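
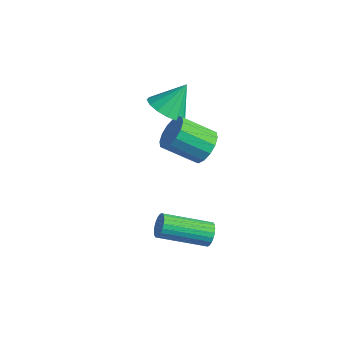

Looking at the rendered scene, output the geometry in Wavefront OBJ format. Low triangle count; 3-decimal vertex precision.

v -3.184 2.456 2.463
v -2.537 2.935 1.959
v -2.956 3.424 3.677
v -2.964 3.157 1.862
v -3.45 3.192 1.925
v -3.865 3.03 2.133
v -4.098 2.713 2.429
v -4.085 2.328 2.734
v -3.832 1.977 2.967
v -3.404 1.754 3.064
v -2.918 1.719 3
v -2.503 1.882 2.793
v -2.27 2.198 2.497
v -2.283 2.584 2.191
v -1.223 2.865 1.001
v -0.84 3.169 1.721
v -1.854 2.179 2.678
v -2.237 1.875 1.959
v -1.185 3.449 1.645
v -2.199 2.459 2.603
v -1.54 3.572 1.397
v -2.553 2.582 2.355
v -1.81 3.506 1.043
v -2.824 2.516 2
v -1.923 3.268 0.677
v -2.936 2.278 1.635
v -1.848 2.922 0.399
v -2.862 1.932 1.356
v -1.606 2.561 0.282
v -2.62 1.571 1.239
v -1.261 2.281 0.357
v -2.275 1.291 1.315
v -0.907 2.158 0.605
v -1.92 1.168 1.563
v -0.636 2.224 0.96
v -1.65 1.234 1.917
v -0.524 2.462 1.325
v -1.537 1.472 2.283
v -0.598 2.808 1.604
v -1.612 1.818 2.561
v 2.212 -0.183 -0.198
v 2.571 -0.264 0.237
v 1.308 -1.818 0.993
v 0.948 -1.737 0.558
v 2.434 -0.111 0.322
v 1.171 -1.665 1.078
v 2.263 0.031 0.328
v 1 -1.523 1.084
v 2.084 0.14 0.254
v 0.821 -1.413 1.009
v 1.924 0.2 0.111
v 0.661 -1.353 0.866
v 1.809 0.202 -0.079
v 0.546 -1.351 0.676
v 1.754 0.145 -0.287
v 0.491 -1.408 0.468
v 1.77 0.038 -0.481
v 0.506 -1.515 0.274
v 1.852 -0.102 -0.633
v 0.589 -1.656 0.123
v 1.989 -0.255 -0.718
v 0.726 -1.809 0.038
v 2.16 -0.397 -0.724
v 0.897 -1.951 0.032
v 2.339 -0.507 -0.649
v 1.076 -2.06 0.106
v 2.499 -0.567 -0.506
v 1.236 -2.12 0.249
v 2.614 -0.569 -0.316
v 1.351 -2.122 0.439
v 2.669 -0.512 -0.108
v 1.406 -2.065 0.647
v 2.654 -0.405 0.086
v 1.39 -1.958 0.841
f 2 1 4
f 2 4 3
f 4 1 5
f 4 5 3
f 5 1 6
f 5 6 3
f 6 1 7
f 6 7 3
f 7 1 8
f 7 8 3
f 8 1 9
f 8 9 3
f 9 1 10
f 9 10 3
f 10 1 11
f 10 11 3
f 11 1 12
f 11 12 3
f 12 1 13
f 12 13 3
f 13 1 14
f 13 14 3
f 14 1 2
f 14 2 3
f 16 15 19
f 16 19 17
f 17 19 20
f 17 20 18
f 19 15 21
f 19 21 20
f 20 21 22
f 20 22 18
f 21 15 23
f 21 23 22
f 22 23 24
f 22 24 18
f 23 15 25
f 23 25 24
f 24 25 26
f 24 26 18
f 25 15 27
f 25 27 26
f 26 27 28
f 26 28 18
f 27 15 29
f 27 29 28
f 28 29 30
f 28 30 18
f 29 15 31
f 29 31 30
f 30 31 32
f 30 32 18
f 31 15 33
f 31 33 32
f 32 33 34
f 32 34 18
f 33 15 35
f 33 35 34
f 34 35 36
f 34 36 18
f 35 15 37
f 35 37 36
f 36 37 38
f 36 38 18
f 37 15 39
f 37 39 38
f 38 39 40
f 38 40 18
f 39 15 16
f 39 16 40
f 40 16 17
f 40 17 18
f 42 41 45
f 42 45 43
f 43 45 46
f 43 46 44
f 45 41 47
f 45 47 46
f 46 47 48
f 46 48 44
f 47 41 49
f 47 49 48
f 48 49 50
f 48 50 44
f 49 41 51
f 49 51 50
f 50 51 52
f 50 52 44
f 51 41 53
f 51 53 52
f 52 53 54
f 52 54 44
f 53 41 55
f 53 55 54
f 54 55 56
f 54 56 44
f 55 41 57
f 55 57 56
f 56 57 58
f 56 58 44
f 57 41 59
f 57 59 58
f 58 59 60
f 58 60 44
f 59 41 61
f 59 61 60
f 60 61 62
f 60 62 44
f 61 41 63
f 61 63 62
f 62 63 64
f 62 64 44
f 63 41 65
f 63 65 64
f 64 65 66
f 64 66 44
f 65 41 67
f 65 67 66
f 66 67 68
f 66 68 44
f 67 41 69
f 67 69 68
f 68 69 70
f 68 70 44
f 69 41 71
f 69 71 70
f 70 71 72
f 70 72 44
f 71 41 73
f 71 73 72
f 72 73 74
f 72 74 44
f 73 41 42
f 73 42 74
f 74 42 43
f 74 43 44



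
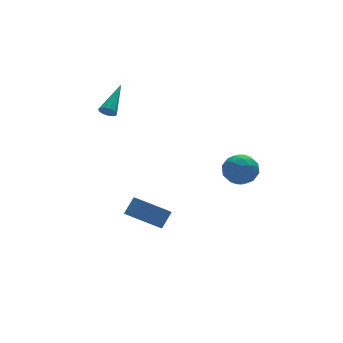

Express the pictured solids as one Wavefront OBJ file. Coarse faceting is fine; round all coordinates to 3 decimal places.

v -1.932 2.479 2.378
v -1.548 2.276 2.131
v -0.628 3.701 3.402
v -1.633 2.496 1.977
v -1.814 2.711 1.951
v -2.032 2.852 2.06
v -2.218 2.874 2.27
v -2.314 2.772 2.515
v -2.288 2.576 2.716
v -2.149 2.349 2.809
v -1.942 2.164 2.766
v -1.731 2.078 2.6
v -1.584 2.12 2.363
v -1.494 -0.685 -4.017
v -1.046 0.025 -4.665
v -0.359 0.335 -3.85
v -0.806 -0.375 -3.203
v -1.395 0.271 -4.464
v -0.707 0.581 -3.649
v -1.763 0.328 -4.175
v -1.076 0.638 -3.36
v -2.078 0.184 -3.855
v -1.391 0.494 -3.04
v -2.277 -0.132 -3.567
v -1.59 0.178 -2.752
v -2.321 -0.557 -3.368
v -1.634 -0.247 -2.553
v -2.202 -1.008 -3.298
v -1.514 -0.698 -2.483
v -1.941 -1.395 -3.37
v -1.254 -1.085 -2.555
v -1.593 -1.641 -3.571
v -0.905 -1.331 -2.756
v -1.224 -1.698 -3.86
v -0.537 -1.388 -3.045
v -0.909 -1.554 -4.18
v -0.222 -1.244 -3.365
v -0.71 -1.238 -4.468
v -0.023 -0.928 -3.653
v -0.666 -0.813 -4.667
v 0.021 -0.503 -3.852
v -0.786 -0.362 -4.737
v -0.098 -0.052 -3.922
v 2.441 -2.889 0.74
v 3.205 -3.484 0.611
v 1.455 -4.096 0.469
v 2.219 -4.691 0.34
v 2.022 -4.334 1.228
v 2.631 -3.588 1.396
v 2.029 -3.992 -0.316
v 2.638 -3.246 -0.148
v 2.951 -4.166 -0.041
v 2.947 -4.378 0.913
v 1.713 -3.202 0.167
v 1.709 -3.414 1.121
v 2.91 -3.081 0.7
v 1.75 -4.499 0.38
v 1.634 -4.289 0.903
v 2.084 -4.64 0.827
v 2.572 -3.141 1.161
v 3.022 -3.492 1.085
v 2.326 -3.991 1.448
v 1.638 -4.088 -0.005
v 2.088 -4.439 -0.081
v 2.576 -2.94 0.253
v 3.026 -3.291 0.177
v 2.334 -3.589 -0.368
v 3.209 -3.832 0.24
v 2.63 -4.541 0.081
v 2.518 -4.13 -0.305
v 2.876 -3.691 -0.206
v 3.207 -3.956 0.801
v 2.627 -4.665 0.642
v 2.511 -4.455 1.164
v 2.87 -4.017 1.263
v 3.057 -4.357 0.418
v 2.033 -2.915 0.438
v 1.453 -3.624 0.279
v 1.79 -3.563 -0.183
v 2.149 -3.125 -0.084
v 2.03 -3.039 0.999
v 1.451 -3.748 0.84
v 1.784 -3.889 1.286
v 2.142 -3.45 1.385
v 1.603 -3.223 0.662
f 2 1 4
f 2 4 3
f 4 1 5
f 4 5 3
f 5 1 6
f 5 6 3
f 6 1 7
f 6 7 3
f 7 1 8
f 7 8 3
f 8 1 9
f 8 9 3
f 9 1 10
f 9 10 3
f 10 1 11
f 10 11 3
f 11 1 12
f 11 12 3
f 12 1 13
f 12 13 3
f 13 1 2
f 13 2 3
f 15 14 18
f 15 18 16
f 16 18 19
f 16 19 17
f 18 14 20
f 18 20 19
f 19 20 21
f 19 21 17
f 20 14 22
f 20 22 21
f 21 22 23
f 21 23 17
f 22 14 24
f 22 24 23
f 23 24 25
f 23 25 17
f 24 14 26
f 24 26 25
f 25 26 27
f 25 27 17
f 26 14 28
f 26 28 27
f 27 28 29
f 27 29 17
f 28 14 30
f 28 30 29
f 29 30 31
f 29 31 17
f 30 14 32
f 30 32 31
f 31 32 33
f 31 33 17
f 32 14 34
f 32 34 33
f 33 34 35
f 33 35 17
f 34 14 36
f 34 36 35
f 35 36 37
f 35 37 17
f 36 14 38
f 36 38 37
f 37 38 39
f 37 39 17
f 38 14 40
f 38 40 39
f 39 40 41
f 39 41 17
f 40 14 42
f 40 42 41
f 41 42 43
f 41 43 17
f 42 14 15
f 42 15 43
f 43 15 16
f 43 16 17
f 44 81 60
f 81 55 84
f 60 84 49
f 81 84 60
f 44 60 56
f 60 49 61
f 56 61 45
f 60 61 56
f 44 56 65
f 56 45 66
f 65 66 51
f 56 66 65
f 44 65 77
f 65 51 80
f 77 80 54
f 65 80 77
f 44 77 81
f 77 54 85
f 81 85 55
f 77 85 81
f 45 61 72
f 61 49 75
f 72 75 53
f 61 75 72
f 49 84 62
f 84 55 83
f 62 83 48
f 84 83 62
f 55 85 82
f 85 54 78
f 82 78 46
f 85 78 82
f 54 80 79
f 80 51 67
f 79 67 50
f 80 67 79
f 51 66 71
f 66 45 68
f 71 68 52
f 66 68 71
f 47 73 59
f 73 53 74
f 59 74 48
f 73 74 59
f 47 59 57
f 59 48 58
f 57 58 46
f 59 58 57
f 47 57 64
f 57 46 63
f 64 63 50
f 57 63 64
f 47 64 69
f 64 50 70
f 69 70 52
f 64 70 69
f 47 69 73
f 69 52 76
f 73 76 53
f 69 76 73
f 48 74 62
f 74 53 75
f 62 75 49
f 74 75 62
f 46 58 82
f 58 48 83
f 82 83 55
f 58 83 82
f 50 63 79
f 63 46 78
f 79 78 54
f 63 78 79
f 52 70 71
f 70 50 67
f 71 67 51
f 70 67 71
f 53 76 72
f 76 52 68
f 72 68 45
f 76 68 72



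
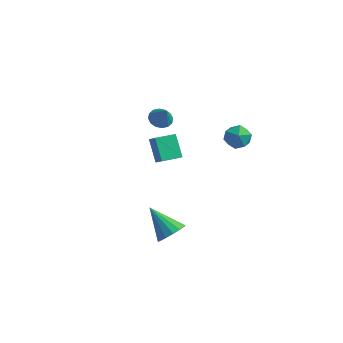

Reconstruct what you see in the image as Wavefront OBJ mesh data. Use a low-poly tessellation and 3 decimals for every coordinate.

v 2.093 -3.21 -1.503
v 2.645 -3.356 -0.833
v 0.607 -2.85 -0.197
v 2.679 -2.91 -0.919
v 2.555 -2.544 -1.161
v 2.308 -2.357 -1.494
v 2.002 -2.398 -1.83
v 1.722 -2.657 -2.078
v 1.54 -3.065 -2.172
v 1.507 -3.511 -2.086
v 1.63 -3.877 -1.845
v 1.878 -4.064 -1.511
v 2.183 -4.022 -1.175
v 2.464 -3.763 -0.927
v 2.9 2.868 2.264
v 3.753 2.687 2.317
v 2.647 1.993 3.343
v 3.5 1.812 3.396
v 3.207 2.604 3.617
v 3.363 3.145 2.95
v 3.037 1.535 2.71
v 3.193 2.076 2.043
v 3.837 1.863 2.593
v 3.942 2.524 3.153
v 2.458 2.156 2.507
v 2.563 2.817 3.067
v -2.96 3.863 -0.584
v -2.404 3.546 -0.041
v -2.22 4.922 -0.724
v -1.664 4.605 -0.181
v -2.176 3.155 -1.799
v -1.62 2.838 -1.256
v -1.436 4.214 -1.939
v -0.88 3.897 -1.396
v -2.25 3.921 1.432
v -1.673 3.7 1.062
v -1.71 3.559 2.488
v -1.602 4.055 1.147
v -1.704 4.375 1.309
v -1.953 4.573 1.504
v -2.281 4.597 1.679
v -2.6 4.439 1.788
v -2.826 4.143 1.802
v -2.897 3.787 1.716
v -2.795 3.467 1.555
v -2.546 3.269 1.36
v -2.218 3.246 1.184
v -1.899 3.403 1.075
f 2 1 4
f 2 4 3
f 4 1 5
f 4 5 3
f 5 1 6
f 5 6 3
f 6 1 7
f 6 7 3
f 7 1 8
f 7 8 3
f 8 1 9
f 8 9 3
f 9 1 10
f 9 10 3
f 10 1 11
f 10 11 3
f 11 1 12
f 11 12 3
f 12 1 13
f 12 13 3
f 13 1 14
f 13 14 3
f 14 1 2
f 14 2 3
f 15 26 20
f 15 20 16
f 15 16 22
f 15 22 25
f 15 25 26
f 16 20 24
f 20 26 19
f 26 25 17
f 25 22 21
f 22 16 23
f 18 24 19
f 18 19 17
f 18 17 21
f 18 21 23
f 18 23 24
f 19 24 20
f 17 19 26
f 21 17 25
f 23 21 22
f 24 23 16
f 28 30 27
f 31 28 27
f 27 30 29
f 29 31 27
f 28 34 30
f 32 28 31
f 32 34 28
f 30 34 29
f 33 31 29
f 29 34 33
f 33 32 31
f 34 32 33
f 36 35 38
f 36 38 37
f 38 35 39
f 38 39 37
f 39 35 40
f 39 40 37
f 40 35 41
f 40 41 37
f 41 35 42
f 41 42 37
f 42 35 43
f 42 43 37
f 43 35 44
f 43 44 37
f 44 35 45
f 44 45 37
f 45 35 46
f 45 46 37
f 46 35 47
f 46 47 37
f 47 35 48
f 47 48 37
f 48 35 36
f 48 36 37



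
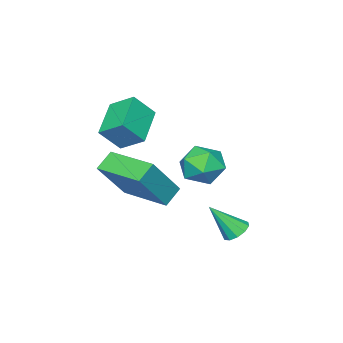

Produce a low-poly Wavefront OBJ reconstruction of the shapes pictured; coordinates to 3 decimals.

v -3.022 0.128 -4.345
v -2.626 -0.044 -4.652
v -2.438 -0.548 -3.215
v -2.537 0.244 -4.525
v -2.633 0.489 -4.33
v -2.878 0.595 -4.14
v -3.177 0.523 -4.028
v -3.417 0.301 -4.037
v -3.506 0.012 -4.164
v -3.41 -0.232 -4.36
v -3.165 -0.339 -4.55
v -2.866 -0.267 -4.662
v -2.96 -4.306 -0.578
v -2.339 -4.704 0.252
v -3.128 -3.398 -0.017
v -2.507 -3.796 0.812
v -1.673 -3.664 -1.232
v -1.052 -4.062 -0.403
v -1.841 -2.756 -0.672
v -1.22 -3.154 0.158
v -3.241 -1.146 -2.689
v -2.706 -1.798 -2.428
v -4.114 -1.422 -1.592
v -3.579 -2.074 -1.331
v -3.315 -1.234 -1.265
v -2.776 -1.063 -1.943
v -4.044 -2.157 -2.077
v -3.505 -1.986 -2.755
v -3.203 -2.423 -2.05
v -2.752 -1.853 -1.548
v -4.068 -1.367 -2.472
v -3.617 -0.797 -1.97
v -3.471 -4.492 -3.518
v -2.258 -4.622 -1.921
v -3.375 -2.547 -3.433
v -2.162 -2.677 -1.835
v -2.778 -4.503 -4.045
v -1.565 -4.633 -2.447
v -2.682 -2.558 -3.959
v -1.469 -2.688 -2.362
f 2 1 4
f 2 4 3
f 4 1 5
f 4 5 3
f 5 1 6
f 5 6 3
f 6 1 7
f 6 7 3
f 7 1 8
f 7 8 3
f 8 1 9
f 8 9 3
f 9 1 10
f 9 10 3
f 10 1 11
f 10 11 3
f 11 1 12
f 11 12 3
f 12 1 2
f 12 2 3
f 14 16 13
f 17 14 13
f 13 16 15
f 15 17 13
f 14 20 16
f 18 14 17
f 18 20 14
f 16 20 15
f 19 17 15
f 15 20 19
f 19 18 17
f 20 18 19
f 21 32 26
f 21 26 22
f 21 22 28
f 21 28 31
f 21 31 32
f 22 26 30
f 26 32 25
f 32 31 23
f 31 28 27
f 28 22 29
f 24 30 25
f 24 25 23
f 24 23 27
f 24 27 29
f 24 29 30
f 25 30 26
f 23 25 32
f 27 23 31
f 29 27 28
f 30 29 22
f 34 36 33
f 37 34 33
f 33 36 35
f 35 37 33
f 34 40 36
f 38 34 37
f 38 40 34
f 36 40 35
f 39 37 35
f 35 40 39
f 39 38 37
f 40 38 39



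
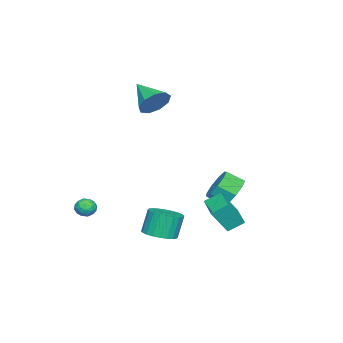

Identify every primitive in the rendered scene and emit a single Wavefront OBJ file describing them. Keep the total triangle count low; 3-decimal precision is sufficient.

v 3.171 -3.528 -3.145
v 3.591 -3.335 -2.685
v 2.969 -4.405 -2.595
v 3.389 -4.212 -2.135
v 2.827 -3.892 -2.218
v 2.952 -3.351 -2.558
v 3.608 -4.389 -2.722
v 3.733 -3.848 -3.062
v 3.861 -3.868 -2.424
v 3.378 -3.561 -2.112
v 3.182 -4.179 -3.168
v 2.699 -3.872 -2.856
v 3.399 -3.355 -2.964
v 3.161 -4.385 -2.316
v 2.831 -4.197 -2.365
v 3.078 -4.084 -2.095
v 3.023 -3.364 -2.889
v 3.27 -3.25 -2.618
v 2.821 -3.578 -2.343
v 3.29 -4.49 -2.662
v 3.537 -4.376 -2.391
v 3.482 -3.656 -3.185
v 3.729 -3.543 -2.915
v 3.739 -4.162 -2.937
v 3.804 -3.555 -2.539
v 3.685 -4.07 -2.216
v 3.814 -4.174 -2.561
v 3.888 -3.856 -2.761
v 3.52 -3.374 -2.356
v 3.401 -3.889 -2.032
v 3.071 -3.701 -2.081
v 3.145 -3.383 -2.281
v 3.679 -3.687 -2.202
v 3.159 -3.851 -3.248
v 3.04 -4.366 -2.924
v 3.415 -4.357 -2.999
v 3.489 -4.039 -3.199
v 2.875 -3.67 -3.064
v 2.756 -4.185 -2.741
v 2.672 -3.884 -2.519
v 2.746 -3.566 -2.719
v 2.881 -4.053 -3.078
v -2.74 -2.472 3.162
v -2.24 -2.225 4.04
v -3.64 -3.968 4.098
v -2.858 -1.874 4.005
v -3.421 -1.804 3.577
v -3.666 -2.046 2.954
v -3.477 -2.487 2.429
v -2.944 -2.922 2.247
v -2.315 -3.146 2.494
v -1.886 -3.055 3.053
v -1.856 -2.691 3.664
v 0.111 3.565 -2.833
v 0.765 2.868 -1.379
v 1.489 4.512 -2.998
v 2.143 3.815 -1.544
v 0.577 2.785 -3.416
v 1.231 2.088 -1.962
v 1.955 3.732 -3.581
v 2.609 3.035 -2.127
v 2.591 0.107 -4.219
v 3.535 0.14 -3.923
v 3.073 0.326 -2.466
v 2.129 0.293 -2.761
v 3.465 0.513 -3.993
v 3.003 0.7 -2.536
v 3.262 0.825 -4.098
v 2.8 1.011 -2.641
v 2.957 1.027 -4.22
v 2.494 1.213 -2.763
v 2.596 1.089 -4.343
v 2.133 1.275 -2.886
v 2.234 1.001 -4.446
v 1.772 1.188 -2.989
v 1.927 0.778 -4.515
v 1.464 0.964 -3.058
v 1.72 0.452 -4.539
v 1.258 0.639 -3.082
v 1.647 0.074 -4.514
v 1.185 0.26 -3.057
v 1.717 -0.3 -4.444
v 1.255 -0.113 -2.987
v 1.92 -0.611 -4.339
v 1.458 -0.425 -2.882
v 2.226 -0.813 -4.217
v 1.763 -0.627 -2.76
v 2.587 -0.875 -4.094
v 2.124 -0.689 -2.637
v 2.948 -0.788 -3.991
v 2.486 -0.601 -2.534
v 3.256 -0.564 -3.922
v 2.793 -0.378 -2.465
v 3.462 -0.239 -3.898
v 3 -0.052 -2.441
v -1.78 2.665 -2.486
v -0.867 3.093 -2.231
v -0.588 2.124 -1.6
v -1.5 1.695 -1.854
v -1.36 3.266 -1.748
v -1.08 2.297 -1.117
v -2.049 3.157 -1.61
v -1.77 2.188 -0.979
v -2.612 2.818 -1.882
v -2.333 1.849 -1.25
v -2.786 2.407 -2.436
v -2.507 1.438 -1.805
v -2.489 2.117 -3.013
v -2.209 1.147 -2.382
v -1.86 2.083 -3.344
v -1.58 1.113 -2.713
v -1.193 2.321 -3.273
v -0.914 1.352 -2.642
v -0.801 2.72 -2.833
v -0.522 1.751 -2.202
f 1 38 17
f 38 12 41
f 17 41 6
f 38 41 17
f 1 17 13
f 17 6 18
f 13 18 2
f 17 18 13
f 1 13 22
f 13 2 23
f 22 23 8
f 13 23 22
f 1 22 34
f 22 8 37
f 34 37 11
f 22 37 34
f 1 34 38
f 34 11 42
f 38 42 12
f 34 42 38
f 2 18 29
f 18 6 32
f 29 32 10
f 18 32 29
f 6 41 19
f 41 12 40
f 19 40 5
f 41 40 19
f 12 42 39
f 42 11 35
f 39 35 3
f 42 35 39
f 11 37 36
f 37 8 24
f 36 24 7
f 37 24 36
f 8 23 28
f 23 2 25
f 28 25 9
f 23 25 28
f 4 30 16
f 30 10 31
f 16 31 5
f 30 31 16
f 4 16 14
f 16 5 15
f 14 15 3
f 16 15 14
f 4 14 21
f 14 3 20
f 21 20 7
f 14 20 21
f 4 21 26
f 21 7 27
f 26 27 9
f 21 27 26
f 4 26 30
f 26 9 33
f 30 33 10
f 26 33 30
f 5 31 19
f 31 10 32
f 19 32 6
f 31 32 19
f 3 15 39
f 15 5 40
f 39 40 12
f 15 40 39
f 7 20 36
f 20 3 35
f 36 35 11
f 20 35 36
f 9 27 28
f 27 7 24
f 28 24 8
f 27 24 28
f 10 33 29
f 33 9 25
f 29 25 2
f 33 25 29
f 44 43 46
f 44 46 45
f 46 43 47
f 46 47 45
f 47 43 48
f 47 48 45
f 48 43 49
f 48 49 45
f 49 43 50
f 49 50 45
f 50 43 51
f 50 51 45
f 51 43 52
f 51 52 45
f 52 43 53
f 52 53 45
f 53 43 44
f 53 44 45
f 55 57 54
f 58 55 54
f 54 57 56
f 56 58 54
f 55 61 57
f 59 55 58
f 59 61 55
f 57 61 56
f 60 58 56
f 56 61 60
f 60 59 58
f 61 59 60
f 63 62 66
f 63 66 64
f 64 66 67
f 64 67 65
f 66 62 68
f 66 68 67
f 67 68 69
f 67 69 65
f 68 62 70
f 68 70 69
f 69 70 71
f 69 71 65
f 70 62 72
f 70 72 71
f 71 72 73
f 71 73 65
f 72 62 74
f 72 74 73
f 73 74 75
f 73 75 65
f 74 62 76
f 74 76 75
f 75 76 77
f 75 77 65
f 76 62 78
f 76 78 77
f 77 78 79
f 77 79 65
f 78 62 80
f 78 80 79
f 79 80 81
f 79 81 65
f 80 62 82
f 80 82 81
f 81 82 83
f 81 83 65
f 82 62 84
f 82 84 83
f 83 84 85
f 83 85 65
f 84 62 86
f 84 86 85
f 85 86 87
f 85 87 65
f 86 62 88
f 86 88 87
f 87 88 89
f 87 89 65
f 88 62 90
f 88 90 89
f 89 90 91
f 89 91 65
f 90 62 92
f 90 92 91
f 91 92 93
f 91 93 65
f 92 62 94
f 92 94 93
f 93 94 95
f 93 95 65
f 94 62 63
f 94 63 95
f 95 63 64
f 95 64 65
f 97 96 100
f 97 100 98
f 98 100 101
f 98 101 99
f 100 96 102
f 100 102 101
f 101 102 103
f 101 103 99
f 102 96 104
f 102 104 103
f 103 104 105
f 103 105 99
f 104 96 106
f 104 106 105
f 105 106 107
f 105 107 99
f 106 96 108
f 106 108 107
f 107 108 109
f 107 109 99
f 108 96 110
f 108 110 109
f 109 110 111
f 109 111 99
f 110 96 112
f 110 112 111
f 111 112 113
f 111 113 99
f 112 96 114
f 112 114 113
f 113 114 115
f 113 115 99
f 114 96 97
f 114 97 115
f 115 97 98
f 115 98 99



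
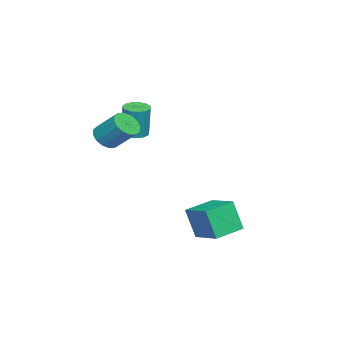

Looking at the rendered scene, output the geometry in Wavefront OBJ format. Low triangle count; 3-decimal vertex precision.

v 1.902 -0.032 -3.05
v 1.841 -0.505 -1.617
v 0.744 0.745 -2.842
v 0.684 0.273 -1.409
v 2.756 1.127 -2.631
v 2.696 0.655 -1.198
v 1.599 1.905 -2.423
v 1.538 1.432 -0.99
v 2.668 -3.596 2.402
v 3.098 -3.307 1.977
v 3.342 -2.295 2.913
v 2.912 -2.584 3.338
v 2.79 -3.165 1.904
v 3.034 -2.153 2.84
v 2.45 -3.139 1.964
v 2.693 -2.126 2.9
v 2.168 -3.235 2.142
v 2.411 -2.222 3.077
v 2.02 -3.428 2.389
v 2.264 -2.415 3.325
v 2.046 -3.666 2.64
v 2.289 -2.653 3.576
v 2.238 -3.885 2.827
v 2.482 -2.873 3.763
v 2.546 -4.027 2.9
v 2.79 -3.015 3.836
v 2.887 -4.054 2.84
v 3.13 -3.041 3.776
v 3.169 -3.958 2.663
v 3.412 -2.945 3.598
v 3.316 -3.765 2.415
v 3.56 -2.752 3.351
v 3.291 -3.527 2.164
v 3.534 -2.514 3.1
v -1.136 -3.755 1.334
v -0.808 -3.261 1.248
v -0.615 -3.11 2.839
v -0.944 -3.605 2.926
v -1.129 -3.158 1.277
v -0.936 -3.007 2.868
v -1.452 -3.245 1.324
v -1.259 -3.094 2.916
v -1.675 -3.494 1.375
v -1.482 -3.343 2.966
v -1.727 -3.826 1.413
v -1.534 -3.675 3.004
v -1.592 -4.135 1.426
v -1.399 -3.985 3.017
v -1.312 -4.324 1.41
v -1.119 -4.173 3.001
v -0.976 -4.333 1.37
v -0.783 -4.182 2.961
v -0.692 -4.158 1.319
v -0.499 -4.007 2.91
v -0.548 -3.855 1.272
v -0.355 -3.704 2.864
v -0.591 -3.521 1.246
v -0.398 -3.37 2.837
f 2 4 1
f 5 2 1
f 1 4 3
f 3 5 1
f 2 8 4
f 6 2 5
f 6 8 2
f 4 8 3
f 7 5 3
f 3 8 7
f 7 6 5
f 8 6 7
f 10 9 13
f 10 13 11
f 11 13 14
f 11 14 12
f 13 9 15
f 13 15 14
f 14 15 16
f 14 16 12
f 15 9 17
f 15 17 16
f 16 17 18
f 16 18 12
f 17 9 19
f 17 19 18
f 18 19 20
f 18 20 12
f 19 9 21
f 19 21 20
f 20 21 22
f 20 22 12
f 21 9 23
f 21 23 22
f 22 23 24
f 22 24 12
f 23 9 25
f 23 25 24
f 24 25 26
f 24 26 12
f 25 9 27
f 25 27 26
f 26 27 28
f 26 28 12
f 27 9 29
f 27 29 28
f 28 29 30
f 28 30 12
f 29 9 31
f 29 31 30
f 30 31 32
f 30 32 12
f 31 9 33
f 31 33 32
f 32 33 34
f 32 34 12
f 33 9 10
f 33 10 34
f 34 10 11
f 34 11 12
f 36 35 39
f 36 39 37
f 37 39 40
f 37 40 38
f 39 35 41
f 39 41 40
f 40 41 42
f 40 42 38
f 41 35 43
f 41 43 42
f 42 43 44
f 42 44 38
f 43 35 45
f 43 45 44
f 44 45 46
f 44 46 38
f 45 35 47
f 45 47 46
f 46 47 48
f 46 48 38
f 47 35 49
f 47 49 48
f 48 49 50
f 48 50 38
f 49 35 51
f 49 51 50
f 50 51 52
f 50 52 38
f 51 35 53
f 51 53 52
f 52 53 54
f 52 54 38
f 53 35 55
f 53 55 54
f 54 55 56
f 54 56 38
f 55 35 57
f 55 57 56
f 56 57 58
f 56 58 38
f 57 35 36
f 57 36 58
f 58 36 37
f 58 37 38



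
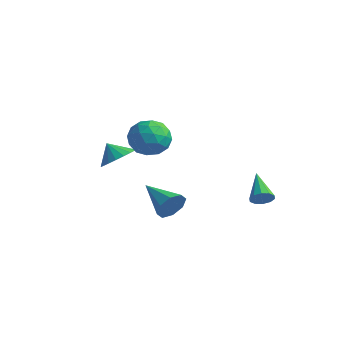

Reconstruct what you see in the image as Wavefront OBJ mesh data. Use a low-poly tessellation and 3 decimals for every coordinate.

v -1.762 0.282 1.412
v -1.437 0.798 0.404
v -1.283 -1.418 0.696
v -0.958 -0.902 -0.312
v -0.328 -0.729 0.668
v -0.624 0.322 1.11
v -2.096 -0.942 -0.01
v -2.392 0.109 0.432
v -1.644 0.041 -0.475
v -0.551 0.173 -0.056
v -2.169 -0.793 1.156
v -1.076 -0.661 1.575
v -1.642 0.689 0.971
v -1.078 -1.309 0.129
v -0.708 -1.207 0.705
v -0.517 -0.904 0.113
v -1.164 0.409 1.386
v -0.973 0.712 0.793
v -0.321 -0.185 0.949
v -1.747 -1.332 0.307
v -1.556 -1.029 -0.286
v -2.203 0.284 0.987
v -2.012 0.587 0.395
v -2.399 -0.435 0.151
v -1.572 0.548 -0.138
v -1.291 -0.451 -0.559
v -1.959 -0.475 -0.382
v -2.133 0.143 -0.122
v -0.93 0.625 0.108
v -0.648 -0.374 -0.312
v -0.278 -0.272 0.263
v -0.452 0.345 0.523
v -1.051 0.18 -0.408
v -2.072 -0.246 1.412
v -1.79 -1.245 0.992
v -2.268 -0.965 0.577
v -2.442 -0.348 0.837
v -1.429 -0.169 1.659
v -1.148 -1.168 1.238
v -0.587 -0.763 1.222
v -0.761 -0.145 1.482
v -1.669 -0.8 1.508
v 2.927 -3.051 -1.58
v 3.197 -2.697 -0.844
v 0.993 -2.869 -0.96
v 3.088 -2.249 -1.314
v 2.885 -2.271 -1.94
v 2.707 -2.75 -2.355
v 2.658 -3.405 -2.316
v 2.766 -3.853 -1.846
v 2.969 -3.831 -1.221
v 3.148 -3.352 -0.806
v 4.409 1.601 -2.272
v 4.603 1.319 -1.731
v 3.151 2.539 -1.328
v 4.814 1.65 -1.779
v 4.87 1.962 -2.015
v 4.75 2.137 -2.349
v 4.5 2.107 -2.653
v 4.214 1.884 -2.812
v 4.003 1.553 -2.764
v 3.947 1.24 -2.528
v 4.067 1.066 -2.194
v 4.318 1.095 -1.89
v -2.436 -1.409 -0.879
v -1.661 -1.762 -0.317
v -3.124 -1.551 -0.021
v -1.651 -1.316 -0.235
v -1.795 -0.888 -0.28
v -2.067 -0.563 -0.444
v -2.412 -0.406 -0.695
v -2.761 -0.448 -0.981
v -3.046 -0.68 -1.248
v -3.21 -1.056 -1.442
v -3.221 -1.502 -1.524
v -3.076 -1.93 -1.479
v -2.804 -2.255 -1.315
v -2.46 -2.412 -1.064
v -2.11 -2.37 -0.777
v -1.826 -2.139 -0.511
f 1 38 17
f 38 12 41
f 17 41 6
f 38 41 17
f 1 17 13
f 17 6 18
f 13 18 2
f 17 18 13
f 1 13 22
f 13 2 23
f 22 23 8
f 13 23 22
f 1 22 34
f 22 8 37
f 34 37 11
f 22 37 34
f 1 34 38
f 34 11 42
f 38 42 12
f 34 42 38
f 2 18 29
f 18 6 32
f 29 32 10
f 18 32 29
f 6 41 19
f 41 12 40
f 19 40 5
f 41 40 19
f 12 42 39
f 42 11 35
f 39 35 3
f 42 35 39
f 11 37 36
f 37 8 24
f 36 24 7
f 37 24 36
f 8 23 28
f 23 2 25
f 28 25 9
f 23 25 28
f 4 30 16
f 30 10 31
f 16 31 5
f 30 31 16
f 4 16 14
f 16 5 15
f 14 15 3
f 16 15 14
f 4 14 21
f 14 3 20
f 21 20 7
f 14 20 21
f 4 21 26
f 21 7 27
f 26 27 9
f 21 27 26
f 4 26 30
f 26 9 33
f 30 33 10
f 26 33 30
f 5 31 19
f 31 10 32
f 19 32 6
f 31 32 19
f 3 15 39
f 15 5 40
f 39 40 12
f 15 40 39
f 7 20 36
f 20 3 35
f 36 35 11
f 20 35 36
f 9 27 28
f 27 7 24
f 28 24 8
f 27 24 28
f 10 33 29
f 33 9 25
f 29 25 2
f 33 25 29
f 44 43 46
f 44 46 45
f 46 43 47
f 46 47 45
f 47 43 48
f 47 48 45
f 48 43 49
f 48 49 45
f 49 43 50
f 49 50 45
f 50 43 51
f 50 51 45
f 51 43 52
f 51 52 45
f 52 43 44
f 52 44 45
f 54 53 56
f 54 56 55
f 56 53 57
f 56 57 55
f 57 53 58
f 57 58 55
f 58 53 59
f 58 59 55
f 59 53 60
f 59 60 55
f 60 53 61
f 60 61 55
f 61 53 62
f 61 62 55
f 62 53 63
f 62 63 55
f 63 53 64
f 63 64 55
f 64 53 54
f 64 54 55
f 66 65 68
f 66 68 67
f 68 65 69
f 68 69 67
f 69 65 70
f 69 70 67
f 70 65 71
f 70 71 67
f 71 65 72
f 71 72 67
f 72 65 73
f 72 73 67
f 73 65 74
f 73 74 67
f 74 65 75
f 74 75 67
f 75 65 76
f 75 76 67
f 76 65 77
f 76 77 67
f 77 65 78
f 77 78 67
f 78 65 79
f 78 79 67
f 79 65 80
f 79 80 67
f 80 65 66
f 80 66 67



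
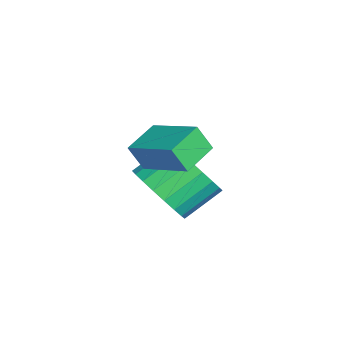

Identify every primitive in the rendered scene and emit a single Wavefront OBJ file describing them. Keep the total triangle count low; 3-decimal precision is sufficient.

v -0.331 0.016 -2.248
v -0.366 -0.41 -1.456
v -1.264 0.624 -1.962
v -1.3 0.197 -1.171
v 0.7 1.263 -1.529
v 0.664 0.836 -0.738
v -0.234 1.87 -1.244
v -0.269 1.444 -0.452
v -1.395 0.318 -4.111
v -0.898 1.082 -4.709
v -1.529 2.087 -3.946
v -2.025 1.322 -3.349
v -1.283 1.017 -4.94
v -1.913 2.022 -4.178
v -1.686 0.83 -5.028
v -2.317 1.835 -4.266
v -2.039 0.555 -4.957
v -2.67 1.56 -4.195
v -2.281 0.239 -4.741
v -2.912 1.244 -3.978
v -2.37 -0.064 -4.415
v -3 0.941 -3.653
v -2.29 -0.3 -4.037
v -2.92 0.704 -3.274
v -2.055 -0.43 -3.672
v -2.685 0.575 -2.909
v -1.706 -0.431 -3.382
v -2.336 0.574 -2.62
v -1.303 -0.302 -3.219
v -1.934 0.703 -2.457
v -0.916 -0.066 -3.21
v -1.547 0.939 -2.448
v -0.612 0.236 -3.357
v -1.243 1.241 -2.595
v -0.443 0.553 -3.634
v -1.074 1.557 -2.872
v -0.439 0.828 -3.994
v -1.069 1.833 -3.232
v -0.6 1.016 -4.374
v -1.23 2.02 -3.612
f 2 4 1
f 5 2 1
f 1 4 3
f 3 5 1
f 2 8 4
f 6 2 5
f 6 8 2
f 4 8 3
f 7 5 3
f 3 8 7
f 7 6 5
f 8 6 7
f 10 9 13
f 10 13 11
f 11 13 14
f 11 14 12
f 13 9 15
f 13 15 14
f 14 15 16
f 14 16 12
f 15 9 17
f 15 17 16
f 16 17 18
f 16 18 12
f 17 9 19
f 17 19 18
f 18 19 20
f 18 20 12
f 19 9 21
f 19 21 20
f 20 21 22
f 20 22 12
f 21 9 23
f 21 23 22
f 22 23 24
f 22 24 12
f 23 9 25
f 23 25 24
f 24 25 26
f 24 26 12
f 25 9 27
f 25 27 26
f 26 27 28
f 26 28 12
f 27 9 29
f 27 29 28
f 28 29 30
f 28 30 12
f 29 9 31
f 29 31 30
f 30 31 32
f 30 32 12
f 31 9 33
f 31 33 32
f 32 33 34
f 32 34 12
f 33 9 35
f 33 35 34
f 34 35 36
f 34 36 12
f 35 9 37
f 35 37 36
f 36 37 38
f 36 38 12
f 37 9 39
f 37 39 38
f 38 39 40
f 38 40 12
f 39 9 10
f 39 10 40
f 40 10 11
f 40 11 12



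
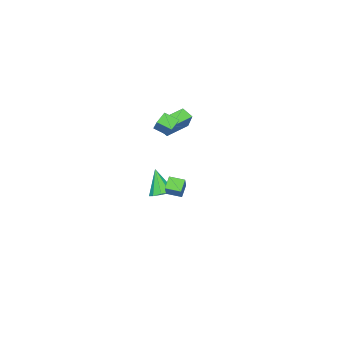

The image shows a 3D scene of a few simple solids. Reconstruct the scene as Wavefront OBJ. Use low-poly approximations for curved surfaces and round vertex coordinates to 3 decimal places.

v 2.42 3.974 -0.006
v 1.835 3.724 0.63
v 3.356 4.823 1.191
v 2.771 4.572 1.827
v 2.929 3.188 0.153
v 2.344 2.937 0.789
v 3.865 4.036 1.35
v 3.28 3.786 1.986
v -0.504 -0.722 3.664
v 0.459 0.561 5.019
v -0.926 0.092 3.194
v 0.038 1.374 4.549
v 0.182 -0.674 3.131
v 1.146 0.608 4.486
v -0.239 0.139 2.661
v 0.724 1.422 4.016
v -4.964 -3.649 1.036
v -4.727 -3.048 2.176
v -4.983 -2.833 0.61
v -4.746 -2.233 1.75
v -3.194 -3.767 0.73
v -2.957 -3.167 1.87
v -3.213 -2.952 0.304
v -2.976 -2.351 1.444
v -2.749 -2.9 -4.735
v -2.033 -3.374 -4.878
v -2.991 -3.8 -2.965
v -1.89 -2.867 -4.6
v -2.148 -2.376 -4.386
v -2.688 -2.13 -4.335
v -3.256 -2.244 -4.471
v -3.586 -2.665 -4.73
v -3.525 -3.196 -4.992
v -3.101 -3.589 -5.133
v -2.511 -3.659 -5.088
f 2 4 1
f 5 2 1
f 1 4 3
f 3 5 1
f 2 8 4
f 6 2 5
f 6 8 2
f 4 8 3
f 7 5 3
f 3 8 7
f 7 6 5
f 8 6 7
f 10 12 9
f 13 10 9
f 9 12 11
f 11 13 9
f 10 16 12
f 14 10 13
f 14 16 10
f 12 16 11
f 15 13 11
f 11 16 15
f 15 14 13
f 16 14 15
f 18 20 17
f 21 18 17
f 17 20 19
f 19 21 17
f 18 24 20
f 22 18 21
f 22 24 18
f 20 24 19
f 23 21 19
f 19 24 23
f 23 22 21
f 24 22 23
f 26 25 28
f 26 28 27
f 28 25 29
f 28 29 27
f 29 25 30
f 29 30 27
f 30 25 31
f 30 31 27
f 31 25 32
f 31 32 27
f 32 25 33
f 32 33 27
f 33 25 34
f 33 34 27
f 34 25 35
f 34 35 27
f 35 25 26
f 35 26 27



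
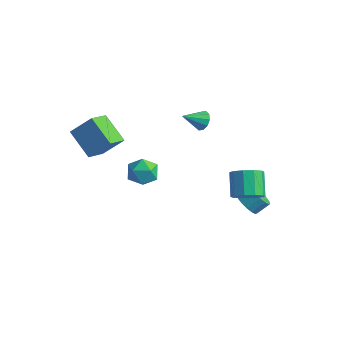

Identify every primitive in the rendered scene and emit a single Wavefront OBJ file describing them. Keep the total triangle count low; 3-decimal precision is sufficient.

v 3.085 2.421 -1.701
v 3.797 2.204 -0.961
v 2.888 3.182 0.201
v 2.175 3.399 -0.539
v 3.985 2.744 -1.268
v 3.076 3.722 -0.106
v 3.829 3.161 -1.741
v 2.92 4.138 -0.579
v 3.388 3.294 -2.198
v 2.479 4.272 -1.036
v 2.832 3.095 -2.466
v 1.923 4.073 -1.304
v 2.372 2.638 -2.441
v 1.463 3.616 -1.279
v 2.184 2.098 -2.134
v 1.275 3.076 -0.972
v 2.34 1.682 -1.661
v 1.431 2.659 -0.499
v 2.781 1.548 -1.204
v 1.872 2.526 -0.042
v 3.337 1.747 -0.936
v 2.428 2.725 0.226
v -5.255 -2.848 3.464
v -4.977 -4.342 4.293
v -4.298 -1.988 4.695
v -4.021 -3.481 5.523
v -3.499 -3.159 2.317
v -3.222 -4.652 3.145
v -2.543 -2.298 3.547
v -2.265 -3.792 4.376
v 2.159 3.503 -3.801
v 2.581 3.901 -4.502
v 3.003 4.654 -3.821
v 2.581 4.257 -3.119
v 2.195 4.102 -4.485
v 2.617 4.855 -3.804
v 1.8 4.166 -4.311
v 2.223 4.919 -3.63
v 1.488 4.078 -4.02
v 1.911 4.831 -3.339
v 1.33 3.858 -3.679
v 1.752 4.612 -2.998
v 1.361 3.558 -3.366
v 1.784 4.311 -2.685
v 1.575 3.244 -3.152
v 1.998 3.997 -2.471
v 1.923 2.99 -3.087
v 2.346 3.743 -2.406
v 2.325 2.854 -3.185
v 2.747 3.607 -2.504
v 2.689 2.866 -3.425
v 3.111 3.619 -2.743
v 2.931 3.025 -3.75
v 3.353 3.778 -3.069
v 2.996 3.293 -4.087
v 3.419 4.046 -3.406
v 2.87 3.609 -4.358
v 3.292 4.362 -3.677
v -3.359 0.245 -0.527
v -2.657 0.272 -1.364
v -2.783 -1.372 -0.096
v -2.081 -1.345 -0.933
v -1.929 -0.691 -0.07
v -2.285 0.308 -0.336
v -3.155 -1.408 -1.124
v -3.511 -0.409 -1.39
v -2.53 -0.75 -1.733
v -1.772 -0.306 -1.082
v -3.668 -0.794 -0.378
v -2.91 -0.35 0.273
v -0.761 2.69 3.163
v -0.171 2.667 3.593
v -1.399 1.55 3.977
v -0.464 2.96 3.773
v -0.87 3.149 3.72
v -1.234 3.163 3.454
v -1.417 2.997 3.077
v -1.35 2.713 2.733
v -1.057 2.42 2.553
v -0.651 2.231 2.606
v -0.287 2.217 2.872
v -0.104 2.383 3.249
f 2 1 5
f 2 5 3
f 3 5 6
f 3 6 4
f 5 1 7
f 5 7 6
f 6 7 8
f 6 8 4
f 7 1 9
f 7 9 8
f 8 9 10
f 8 10 4
f 9 1 11
f 9 11 10
f 10 11 12
f 10 12 4
f 11 1 13
f 11 13 12
f 12 13 14
f 12 14 4
f 13 1 15
f 13 15 14
f 14 15 16
f 14 16 4
f 15 1 17
f 15 17 16
f 16 17 18
f 16 18 4
f 17 1 19
f 17 19 18
f 18 19 20
f 18 20 4
f 19 1 21
f 19 21 20
f 20 21 22
f 20 22 4
f 21 1 2
f 21 2 22
f 22 2 3
f 22 3 4
f 24 26 23
f 27 24 23
f 23 26 25
f 25 27 23
f 24 30 26
f 28 24 27
f 28 30 24
f 26 30 25
f 29 27 25
f 25 30 29
f 29 28 27
f 30 28 29
f 32 31 35
f 32 35 33
f 33 35 36
f 33 36 34
f 35 31 37
f 35 37 36
f 36 37 38
f 36 38 34
f 37 31 39
f 37 39 38
f 38 39 40
f 38 40 34
f 39 31 41
f 39 41 40
f 40 41 42
f 40 42 34
f 41 31 43
f 41 43 42
f 42 43 44
f 42 44 34
f 43 31 45
f 43 45 44
f 44 45 46
f 44 46 34
f 45 31 47
f 45 47 46
f 46 47 48
f 46 48 34
f 47 31 49
f 47 49 48
f 48 49 50
f 48 50 34
f 49 31 51
f 49 51 50
f 50 51 52
f 50 52 34
f 51 31 53
f 51 53 52
f 52 53 54
f 52 54 34
f 53 31 55
f 53 55 54
f 54 55 56
f 54 56 34
f 55 31 57
f 55 57 56
f 56 57 58
f 56 58 34
f 57 31 32
f 57 32 58
f 58 32 33
f 58 33 34
f 59 70 64
f 59 64 60
f 59 60 66
f 59 66 69
f 59 69 70
f 60 64 68
f 64 70 63
f 70 69 61
f 69 66 65
f 66 60 67
f 62 68 63
f 62 63 61
f 62 61 65
f 62 65 67
f 62 67 68
f 63 68 64
f 61 63 70
f 65 61 69
f 67 65 66
f 68 67 60
f 72 71 74
f 72 74 73
f 74 71 75
f 74 75 73
f 75 71 76
f 75 76 73
f 76 71 77
f 76 77 73
f 77 71 78
f 77 78 73
f 78 71 79
f 78 79 73
f 79 71 80
f 79 80 73
f 80 71 81
f 80 81 73
f 81 71 82
f 81 82 73
f 82 71 72
f 82 72 73



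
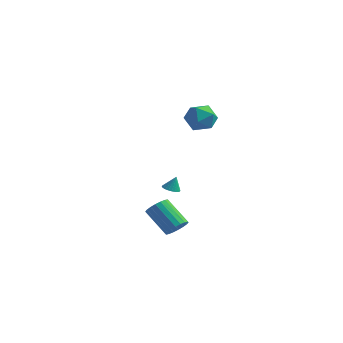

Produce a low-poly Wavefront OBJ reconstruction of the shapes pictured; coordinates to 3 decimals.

v 1.106 3.385 3.889
v 1.72 3.066 4.749
v 1.52 1.874 3.031
v 2.134 1.555 3.891
v 1.035 1.603 3.985
v 0.779 2.537 4.515
v 2.461 2.403 3.265
v 2.205 3.337 3.795
v 2.557 2.458 4.363
v 1.676 1.964 4.808
v 1.564 2.976 2.972
v 0.683 2.482 3.417
v 1.473 0.448 -4.464
v 2.032 0.508 -3.866
v 0.505 0.513 -2.439
v -0.053 0.452 -3.036
v 1.959 0.857 -3.945
v 0.432 0.862 -2.518
v 1.79 1.125 -4.127
v 0.264 1.129 -2.7
v 1.559 1.258 -4.375
v 0.032 1.263 -2.948
v 1.31 1.232 -4.641
v -0.217 1.236 -3.214
v 1.094 1.049 -4.872
v -0.433 1.054 -3.444
v 0.953 0.748 -5.021
v -0.574 0.753 -3.594
v 0.915 0.387 -5.061
v -0.612 0.392 -3.634
v 0.988 0.038 -4.982
v -0.539 0.043 -3.555
v 1.156 -0.229 -4.8
v -0.37 -0.225 -3.373
v 1.388 -0.363 -4.552
v -0.139 -0.358 -3.125
v 1.637 -0.336 -4.286
v 0.11 -0.332 -2.859
v 1.853 -0.154 -4.056
v 0.326 -0.149 -2.628
v 1.994 0.147 -3.906
v 0.467 0.152 -2.479
v -1.218 3.2 -2.704
v -0.684 2.961 -2.779
v -0.982 3.42 -1.736
v -0.644 3.179 -2.839
v -0.691 3.401 -2.878
v -0.819 3.592 -2.89
v -1.007 3.724 -2.875
v -1.227 3.775 -2.833
v -1.446 3.739 -2.771
v -1.63 3.621 -2.7
v -1.752 3.439 -2.629
v -1.792 3.22 -2.569
v -1.744 2.998 -2.53
v -1.617 2.807 -2.517
v -1.428 2.676 -2.533
v -1.208 2.624 -2.575
v -0.989 2.66 -2.636
v -0.805 2.778 -2.708
f 1 12 6
f 1 6 2
f 1 2 8
f 1 8 11
f 1 11 12
f 2 6 10
f 6 12 5
f 12 11 3
f 11 8 7
f 8 2 9
f 4 10 5
f 4 5 3
f 4 3 7
f 4 7 9
f 4 9 10
f 5 10 6
f 3 5 12
f 7 3 11
f 9 7 8
f 10 9 2
f 14 13 17
f 14 17 15
f 15 17 18
f 15 18 16
f 17 13 19
f 17 19 18
f 18 19 20
f 18 20 16
f 19 13 21
f 19 21 20
f 20 21 22
f 20 22 16
f 21 13 23
f 21 23 22
f 22 23 24
f 22 24 16
f 23 13 25
f 23 25 24
f 24 25 26
f 24 26 16
f 25 13 27
f 25 27 26
f 26 27 28
f 26 28 16
f 27 13 29
f 27 29 28
f 28 29 30
f 28 30 16
f 29 13 31
f 29 31 30
f 30 31 32
f 30 32 16
f 31 13 33
f 31 33 32
f 32 33 34
f 32 34 16
f 33 13 35
f 33 35 34
f 34 35 36
f 34 36 16
f 35 13 37
f 35 37 36
f 36 37 38
f 36 38 16
f 37 13 39
f 37 39 38
f 38 39 40
f 38 40 16
f 39 13 41
f 39 41 40
f 40 41 42
f 40 42 16
f 41 13 14
f 41 14 42
f 42 14 15
f 42 15 16
f 44 43 46
f 44 46 45
f 46 43 47
f 46 47 45
f 47 43 48
f 47 48 45
f 48 43 49
f 48 49 45
f 49 43 50
f 49 50 45
f 50 43 51
f 50 51 45
f 51 43 52
f 51 52 45
f 52 43 53
f 52 53 45
f 53 43 54
f 53 54 45
f 54 43 55
f 54 55 45
f 55 43 56
f 55 56 45
f 56 43 57
f 56 57 45
f 57 43 58
f 57 58 45
f 58 43 59
f 58 59 45
f 59 43 60
f 59 60 45
f 60 43 44
f 60 44 45



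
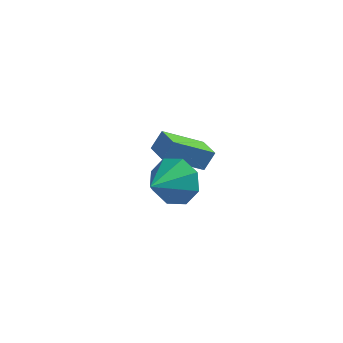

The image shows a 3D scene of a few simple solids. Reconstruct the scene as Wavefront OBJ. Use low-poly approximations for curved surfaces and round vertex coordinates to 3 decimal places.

v -1.084 1.794 0.686
v -0.818 2.188 1.414
v -1.813 2.511 0.564
v -1.547 2.906 1.292
v 0.107 2.834 -0.312
v 0.373 3.229 0.416
v -0.622 3.552 -0.434
v -0.356 3.946 0.294
v 0.341 -0.533 1.681
v 0.939 -0.997 1.012
v -0.001 -1.867 2.299
v 1.316 -0.795 1.655
v 1.123 -0.44 2.314
v 0.471 -0.139 2.602
v -0.256 -0.069 2.35
v -0.634 -0.271 1.706
v -0.44 -0.626 1.047
v 0.212 -0.927 0.76
f 2 4 1
f 5 2 1
f 1 4 3
f 3 5 1
f 2 8 4
f 6 2 5
f 6 8 2
f 4 8 3
f 7 5 3
f 3 8 7
f 7 6 5
f 8 6 7
f 10 9 12
f 10 12 11
f 12 9 13
f 12 13 11
f 13 9 14
f 13 14 11
f 14 9 15
f 14 15 11
f 15 9 16
f 15 16 11
f 16 9 17
f 16 17 11
f 17 9 18
f 17 18 11
f 18 9 10
f 18 10 11



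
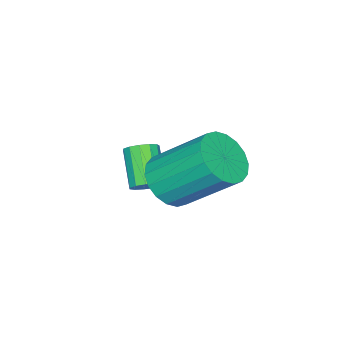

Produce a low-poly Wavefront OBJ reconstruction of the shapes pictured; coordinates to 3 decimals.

v 3.259 -1.375 0.571
v 3.688 -1.448 0.838
v 3.01 -2.158 1.735
v 2.581 -2.085 1.469
v 3.569 -1.206 0.939
v 2.891 -1.916 1.837
v 3.352 -1.019 0.924
v 2.674 -1.728 1.821
v 3.106 -0.944 0.797
v 2.428 -1.654 1.694
v 2.908 -1.006 0.598
v 2.23 -1.716 1.495
v 2.822 -1.186 0.391
v 2.143 -1.895 1.288
v 2.874 -1.425 0.241
v 2.196 -2.135 1.138
v 3.049 -1.649 0.196
v 2.371 -2.359 1.093
v 3.29 -1.785 0.27
v 2.612 -2.495 1.167
v 3.522 -1.792 0.44
v 2.844 -2.502 1.337
v 3.67 -1.666 0.652
v 2.992 -2.376 1.549
v 3.95 -0.174 1.794
v 4.669 0.248 1.513
v 4.329 1.756 2.904
v 3.61 1.334 3.186
v 4.387 0.395 1.284
v 4.046 1.903 2.675
v 4.018 0.429 1.157
v 3.677 1.937 2.548
v 3.636 0.343 1.156
v 3.295 1.852 2.547
v 3.316 0.156 1.282
v 2.975 1.664 2.673
v 3.122 -0.098 1.509
v 2.781 1.411 2.9
v 3.091 -0.366 1.792
v 2.751 1.142 3.183
v 3.231 -0.596 2.076
v 2.891 0.912 3.467
v 3.514 -0.743 2.305
v 3.173 0.765 3.696
v 3.883 -0.777 2.432
v 3.542 0.731 3.823
v 4.265 -0.692 2.433
v 3.924 0.817 3.824
v 4.585 -0.504 2.307
v 4.244 1.004 3.698
v 4.779 -0.251 2.08
v 4.438 1.258 3.471
v 4.809 0.018 1.797
v 4.469 1.526 3.188
f 2 1 5
f 2 5 3
f 3 5 6
f 3 6 4
f 5 1 7
f 5 7 6
f 6 7 8
f 6 8 4
f 7 1 9
f 7 9 8
f 8 9 10
f 8 10 4
f 9 1 11
f 9 11 10
f 10 11 12
f 10 12 4
f 11 1 13
f 11 13 12
f 12 13 14
f 12 14 4
f 13 1 15
f 13 15 14
f 14 15 16
f 14 16 4
f 15 1 17
f 15 17 16
f 16 17 18
f 16 18 4
f 17 1 19
f 17 19 18
f 18 19 20
f 18 20 4
f 19 1 21
f 19 21 20
f 20 21 22
f 20 22 4
f 21 1 23
f 21 23 22
f 22 23 24
f 22 24 4
f 23 1 2
f 23 2 24
f 24 2 3
f 24 3 4
f 26 25 29
f 26 29 27
f 27 29 30
f 27 30 28
f 29 25 31
f 29 31 30
f 30 31 32
f 30 32 28
f 31 25 33
f 31 33 32
f 32 33 34
f 32 34 28
f 33 25 35
f 33 35 34
f 34 35 36
f 34 36 28
f 35 25 37
f 35 37 36
f 36 37 38
f 36 38 28
f 37 25 39
f 37 39 38
f 38 39 40
f 38 40 28
f 39 25 41
f 39 41 40
f 40 41 42
f 40 42 28
f 41 25 43
f 41 43 42
f 42 43 44
f 42 44 28
f 43 25 45
f 43 45 44
f 44 45 46
f 44 46 28
f 45 25 47
f 45 47 46
f 46 47 48
f 46 48 28
f 47 25 49
f 47 49 48
f 48 49 50
f 48 50 28
f 49 25 51
f 49 51 50
f 50 51 52
f 50 52 28
f 51 25 53
f 51 53 52
f 52 53 54
f 52 54 28
f 53 25 26
f 53 26 54
f 54 26 27
f 54 27 28



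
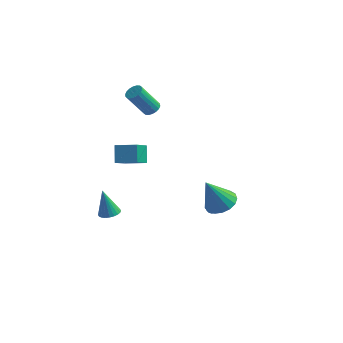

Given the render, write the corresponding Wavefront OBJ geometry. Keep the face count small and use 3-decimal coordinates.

v -4.158 2.643 -2.771
v -4.117 1.018 -1.555
v -4.463 3.383 -1.772
v -4.422 1.758 -0.556
v -2.818 2.862 -2.524
v -2.777 1.237 -1.308
v -3.123 3.602 -1.525
v -3.082 1.977 -0.309
v 2.849 -1.244 -1.742
v 3.12 -1.117 -2.227
v 4.031 -1.676 -1.198
v 3.137 -0.901 -2.095
v 3.098 -0.754 -1.892
v 3.009 -0.703 -1.66
v 2.889 -0.76 -1.444
v 2.761 -0.913 -1.287
v 2.65 -1.131 -1.22
v 2.579 -1.372 -1.257
v 2.562 -1.587 -1.389
v 2.601 -1.735 -1.592
v 2.69 -1.785 -1.824
v 2.81 -1.729 -2.04
v 2.938 -1.576 -2.197
v 3.049 -1.358 -2.264
v -2.271 2.352 2.893
v -1.766 2.421 3.19
v -2.643 1.817 4.823
v -3.149 1.748 4.527
v -1.881 2.655 3.215
v -2.758 2.051 4.849
v -2.073 2.83 3.177
v -2.95 2.226 4.81
v -2.305 2.91 3.082
v -3.182 2.306 4.715
v -2.53 2.88 2.95
v -3.407 2.275 4.583
v -2.703 2.745 2.807
v -3.58 2.14 4.44
v -2.792 2.532 2.68
v -3.669 1.928 4.314
v -2.777 2.283 2.597
v -3.654 1.679 4.23
v -2.662 2.049 2.571
v -3.539 1.445 4.205
v -2.47 1.874 2.61
v -3.347 1.27 4.243
v -2.238 1.794 2.705
v -3.115 1.19 4.338
v -2.013 1.825 2.837
v -2.89 1.22 4.47
v -1.84 1.96 2.98
v -2.717 1.355 4.613
v -1.751 2.172 3.106
v -2.628 1.568 4.74
v 3.873 -2.732 -0.026
v 4.635 -3.361 0.045
v 3.187 -3.348 1.906
v 4.802 -2.959 0.232
v 4.756 -2.505 0.36
v 4.508 -2.103 0.4
v 4.115 -1.846 0.343
v 3.666 -1.791 0.201
v 3.265 -1.952 0.007
v 3.003 -2.292 -0.194
v 2.94 -2.732 -0.357
v 3.091 -3.173 -0.444
v 3.422 -3.513 -0.435
v 3.855 -3.673 -0.332
v 4.293 -3.619 -0.159
v -3.712 -0.857 -4.622
v -3.048 -0.811 -4.44
v -4.208 -0.703 -2.858
v -3.11 -0.552 -4.48
v -3.263 -0.339 -4.542
v -3.485 -0.206 -4.616
v -3.741 -0.171 -4.691
v -3.993 -0.241 -4.756
v -4.202 -0.405 -4.8
v -4.336 -0.638 -4.817
v -4.375 -0.904 -4.805
v -4.314 -1.163 -4.765
v -4.16 -1.375 -4.703
v -3.939 -1.509 -4.629
v -3.682 -1.543 -4.554
v -3.431 -1.473 -4.489
v -3.222 -1.31 -4.445
v -3.087 -1.077 -4.427
f 2 4 1
f 5 2 1
f 1 4 3
f 3 5 1
f 2 8 4
f 6 2 5
f 6 8 2
f 4 8 3
f 7 5 3
f 3 8 7
f 7 6 5
f 8 6 7
f 10 9 12
f 10 12 11
f 12 9 13
f 12 13 11
f 13 9 14
f 13 14 11
f 14 9 15
f 14 15 11
f 15 9 16
f 15 16 11
f 16 9 17
f 16 17 11
f 17 9 18
f 17 18 11
f 18 9 19
f 18 19 11
f 19 9 20
f 19 20 11
f 20 9 21
f 20 21 11
f 21 9 22
f 21 22 11
f 22 9 23
f 22 23 11
f 23 9 24
f 23 24 11
f 24 9 10
f 24 10 11
f 26 25 29
f 26 29 27
f 27 29 30
f 27 30 28
f 29 25 31
f 29 31 30
f 30 31 32
f 30 32 28
f 31 25 33
f 31 33 32
f 32 33 34
f 32 34 28
f 33 25 35
f 33 35 34
f 34 35 36
f 34 36 28
f 35 25 37
f 35 37 36
f 36 37 38
f 36 38 28
f 37 25 39
f 37 39 38
f 38 39 40
f 38 40 28
f 39 25 41
f 39 41 40
f 40 41 42
f 40 42 28
f 41 25 43
f 41 43 42
f 42 43 44
f 42 44 28
f 43 25 45
f 43 45 44
f 44 45 46
f 44 46 28
f 45 25 47
f 45 47 46
f 46 47 48
f 46 48 28
f 47 25 49
f 47 49 48
f 48 49 50
f 48 50 28
f 49 25 51
f 49 51 50
f 50 51 52
f 50 52 28
f 51 25 53
f 51 53 52
f 52 53 54
f 52 54 28
f 53 25 26
f 53 26 54
f 54 26 27
f 54 27 28
f 56 55 58
f 56 58 57
f 58 55 59
f 58 59 57
f 59 55 60
f 59 60 57
f 60 55 61
f 60 61 57
f 61 55 62
f 61 62 57
f 62 55 63
f 62 63 57
f 63 55 64
f 63 64 57
f 64 55 65
f 64 65 57
f 65 55 66
f 65 66 57
f 66 55 67
f 66 67 57
f 67 55 68
f 67 68 57
f 68 55 69
f 68 69 57
f 69 55 56
f 69 56 57
f 71 70 73
f 71 73 72
f 73 70 74
f 73 74 72
f 74 70 75
f 74 75 72
f 75 70 76
f 75 76 72
f 76 70 77
f 76 77 72
f 77 70 78
f 77 78 72
f 78 70 79
f 78 79 72
f 79 70 80
f 79 80 72
f 80 70 81
f 80 81 72
f 81 70 82
f 81 82 72
f 82 70 83
f 82 83 72
f 83 70 84
f 83 84 72
f 84 70 85
f 84 85 72
f 85 70 86
f 85 86 72
f 86 70 87
f 86 87 72
f 87 70 71
f 87 71 72



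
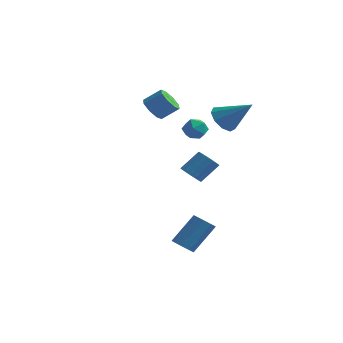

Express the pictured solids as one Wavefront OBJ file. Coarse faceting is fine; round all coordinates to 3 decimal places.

v -0.621 0.725 -1.637
v -0.202 1.004 -2.108
v 0.401 1.813 -1.095
v -0.019 1.535 -0.623
v -0.466 1.202 -2.11
v 0.137 2.012 -1.097
v -0.765 1.292 -2.004
v -0.163 2.101 -0.99
v -1.032 1.251 -1.813
v -0.429 2.061 -0.8
v -1.204 1.09 -1.582
v -0.602 1.9 -0.568
v -1.243 0.846 -1.363
v -0.641 1.655 -0.35
v -1.14 0.574 -1.207
v -0.537 1.383 -0.194
v -0.917 0.336 -1.15
v -0.315 1.146 -0.136
v -0.627 0.188 -1.204
v -0.025 0.997 -0.191
v -0.336 0.163 -1.357
v 0.267 0.972 -0.344
v -0.11 0.266 -1.574
v 0.493 1.076 -0.561
v -0.001 0.475 -1.806
v 0.602 1.285 -0.793
v -0.034 0.741 -1.999
v 0.568 1.551 -0.985
v 1.423 -3.66 -4.662
v 2.022 -3.664 -4.915
v 2.656 -2.623 -3.431
v 2.057 -2.62 -3.178
v 1.795 -3.312 -5.065
v 2.429 -2.271 -3.581
v 1.395 -3.123 -5.027
v 2.028 -2.082 -3.543
v 1.007 -3.185 -4.817
v 1.641 -2.145 -3.333
v 0.815 -3.47 -4.536
v 1.448 -2.43 -3.051
v 0.907 -3.844 -4.313
v 1.54 -2.803 -2.829
v 1.24 -4.131 -4.254
v 1.874 -3.091 -2.769
v 1.659 -4.199 -4.385
v 2.293 -3.158 -2.901
v 1.968 -4.014 -4.647
v 2.602 -2.974 -3.163
v 0.395 2.258 1.985
v 0.948 1.979 1.305
v 1.965 2.422 3.195
v 0.892 2.606 1.293
v 0.603 3.07 1.605
v 0.217 3.154 2.095
v -0.086 2.819 2.533
v -0.164 2.222 2.715
v 0.019 1.641 2.555
v 0.378 1.35 2.128
v 0.745 1.483 1.634
v -4.287 3.084 1.716
v -3.766 3.145 1.099
v -2.932 3.576 1.847
v -3.453 3.516 2.464
v -4.102 3.66 1.178
v -3.268 4.091 1.925
v -4.547 3.838 1.571
v -3.712 4.269 2.319
v -4.839 3.574 2.05
v -4.005 4.005 2.797
v -4.808 3.024 2.333
v -3.974 3.455 3.081
v -4.472 2.509 2.255
v -3.638 2.94 3.002
v -4.028 2.331 1.861
v -3.193 2.762 2.609
v -3.735 2.595 1.383
v -2.901 3.026 2.13
v 0.605 -0.537 2.744
v 1.108 -0.565 2.207
v 0.152 -1.575 2.373
v 0.655 -1.603 1.836
v 0.861 -1.682 2.538
v 1.141 -1.041 2.767
v 0.119 -1.099 1.813
v 0.399 -0.458 2.042
v 0.808 -0.912 1.632
v 1.266 -1.273 2.08
v -0.006 -0.867 2.5
v 0.452 -1.228 2.948
f 2 1 5
f 2 5 3
f 3 5 6
f 3 6 4
f 5 1 7
f 5 7 6
f 6 7 8
f 6 8 4
f 7 1 9
f 7 9 8
f 8 9 10
f 8 10 4
f 9 1 11
f 9 11 10
f 10 11 12
f 10 12 4
f 11 1 13
f 11 13 12
f 12 13 14
f 12 14 4
f 13 1 15
f 13 15 14
f 14 15 16
f 14 16 4
f 15 1 17
f 15 17 16
f 16 17 18
f 16 18 4
f 17 1 19
f 17 19 18
f 18 19 20
f 18 20 4
f 19 1 21
f 19 21 20
f 20 21 22
f 20 22 4
f 21 1 23
f 21 23 22
f 22 23 24
f 22 24 4
f 23 1 25
f 23 25 24
f 24 25 26
f 24 26 4
f 25 1 27
f 25 27 26
f 26 27 28
f 26 28 4
f 27 1 2
f 27 2 28
f 28 2 3
f 28 3 4
f 30 29 33
f 30 33 31
f 31 33 34
f 31 34 32
f 33 29 35
f 33 35 34
f 34 35 36
f 34 36 32
f 35 29 37
f 35 37 36
f 36 37 38
f 36 38 32
f 37 29 39
f 37 39 38
f 38 39 40
f 38 40 32
f 39 29 41
f 39 41 40
f 40 41 42
f 40 42 32
f 41 29 43
f 41 43 42
f 42 43 44
f 42 44 32
f 43 29 45
f 43 45 44
f 44 45 46
f 44 46 32
f 45 29 47
f 45 47 46
f 46 47 48
f 46 48 32
f 47 29 30
f 47 30 48
f 48 30 31
f 48 31 32
f 50 49 52
f 50 52 51
f 52 49 53
f 52 53 51
f 53 49 54
f 53 54 51
f 54 49 55
f 54 55 51
f 55 49 56
f 55 56 51
f 56 49 57
f 56 57 51
f 57 49 58
f 57 58 51
f 58 49 59
f 58 59 51
f 59 49 50
f 59 50 51
f 61 60 64
f 61 64 62
f 62 64 65
f 62 65 63
f 64 60 66
f 64 66 65
f 65 66 67
f 65 67 63
f 66 60 68
f 66 68 67
f 67 68 69
f 67 69 63
f 68 60 70
f 68 70 69
f 69 70 71
f 69 71 63
f 70 60 72
f 70 72 71
f 71 72 73
f 71 73 63
f 72 60 74
f 72 74 73
f 73 74 75
f 73 75 63
f 74 60 76
f 74 76 75
f 75 76 77
f 75 77 63
f 76 60 61
f 76 61 77
f 77 61 62
f 77 62 63
f 78 89 83
f 78 83 79
f 78 79 85
f 78 85 88
f 78 88 89
f 79 83 87
f 83 89 82
f 89 88 80
f 88 85 84
f 85 79 86
f 81 87 82
f 81 82 80
f 81 80 84
f 81 84 86
f 81 86 87
f 82 87 83
f 80 82 89
f 84 80 88
f 86 84 85
f 87 86 79



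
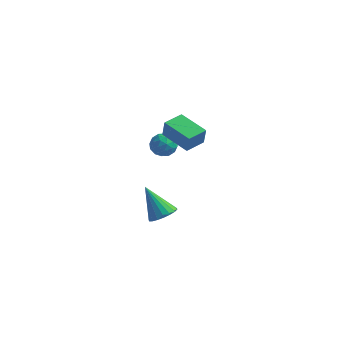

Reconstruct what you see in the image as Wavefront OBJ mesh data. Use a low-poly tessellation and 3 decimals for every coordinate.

v -0.729 0.719 1.113
v -0.102 0.406 0.856
v -1.258 -0.366 1.144
v -0.631 -0.679 0.887
v -0.651 -0.394 1.576
v -0.323 0.277 1.557
v -1.037 -0.237 0.443
v -0.709 0.434 0.424
v -0.292 -0.185 0.442
v -0.053 -0.282 1.143
v -1.307 0.322 0.857
v -1.068 0.225 1.558
v -0.369 0.658 0.982
v -0.991 -0.618 1.018
v -1.003 -0.45 1.423
v -0.634 -0.634 1.272
v -0.499 0.582 1.394
v -0.131 0.398 1.243
v -0.453 -0.072 1.666
v -1.229 -0.358 0.757
v -0.861 -0.542 0.606
v -0.726 0.674 0.728
v -0.357 0.49 0.577
v -0.907 0.112 0.334
v -0.112 0.126 0.588
v -0.423 -0.512 0.606
v -0.661 -0.252 0.344
v -0.469 0.143 0.333
v 0.028 0.07 0.999
v -0.283 -0.568 1.017
v -0.294 -0.4 1.423
v -0.102 -0.006 1.412
v -0.083 -0.278 0.756
v -1.077 0.608 0.983
v -1.388 -0.03 1.001
v -1.258 0.046 0.588
v -1.066 0.44 0.577
v -0.937 0.552 1.394
v -1.248 -0.086 1.412
v -0.891 -0.103 1.667
v -0.699 0.292 1.656
v -1.277 0.318 1.244
v 0.473 -2.308 3.518
v 0.651 -2.436 4.483
v 0.839 -1.252 3.59
v 1.017 -1.38 4.555
v 2.023 -2.82 3.165
v 2.201 -2.948 4.13
v 2.389 -1.764 3.237
v 2.567 -1.892 4.202
v -0.02 -1.331 -3.133
v 0.638 -1.315 -2.678
v -1.12 -1.129 -1.547
v 0.588 -0.971 -2.757
v 0.417 -0.699 -2.911
v 0.159 -0.552 -3.108
v -0.134 -0.56 -3.31
v -0.404 -0.72 -3.477
v -0.599 -1.001 -3.576
v -0.679 -1.348 -3.587
v -0.628 -1.691 -3.508
v -0.457 -1.964 -3.355
v -0.2 -2.111 -3.158
v 0.093 -2.103 -2.955
v 0.363 -1.943 -2.788
v 0.558 -1.662 -2.689
f 1 38 17
f 38 12 41
f 17 41 6
f 38 41 17
f 1 17 13
f 17 6 18
f 13 18 2
f 17 18 13
f 1 13 22
f 13 2 23
f 22 23 8
f 13 23 22
f 1 22 34
f 22 8 37
f 34 37 11
f 22 37 34
f 1 34 38
f 34 11 42
f 38 42 12
f 34 42 38
f 2 18 29
f 18 6 32
f 29 32 10
f 18 32 29
f 6 41 19
f 41 12 40
f 19 40 5
f 41 40 19
f 12 42 39
f 42 11 35
f 39 35 3
f 42 35 39
f 11 37 36
f 37 8 24
f 36 24 7
f 37 24 36
f 8 23 28
f 23 2 25
f 28 25 9
f 23 25 28
f 4 30 16
f 30 10 31
f 16 31 5
f 30 31 16
f 4 16 14
f 16 5 15
f 14 15 3
f 16 15 14
f 4 14 21
f 14 3 20
f 21 20 7
f 14 20 21
f 4 21 26
f 21 7 27
f 26 27 9
f 21 27 26
f 4 26 30
f 26 9 33
f 30 33 10
f 26 33 30
f 5 31 19
f 31 10 32
f 19 32 6
f 31 32 19
f 3 15 39
f 15 5 40
f 39 40 12
f 15 40 39
f 7 20 36
f 20 3 35
f 36 35 11
f 20 35 36
f 9 27 28
f 27 7 24
f 28 24 8
f 27 24 28
f 10 33 29
f 33 9 25
f 29 25 2
f 33 25 29
f 44 46 43
f 47 44 43
f 43 46 45
f 45 47 43
f 44 50 46
f 48 44 47
f 48 50 44
f 46 50 45
f 49 47 45
f 45 50 49
f 49 48 47
f 50 48 49
f 52 51 54
f 52 54 53
f 54 51 55
f 54 55 53
f 55 51 56
f 55 56 53
f 56 51 57
f 56 57 53
f 57 51 58
f 57 58 53
f 58 51 59
f 58 59 53
f 59 51 60
f 59 60 53
f 60 51 61
f 60 61 53
f 61 51 62
f 61 62 53
f 62 51 63
f 62 63 53
f 63 51 64
f 63 64 53
f 64 51 65
f 64 65 53
f 65 51 66
f 65 66 53
f 66 51 52
f 66 52 53



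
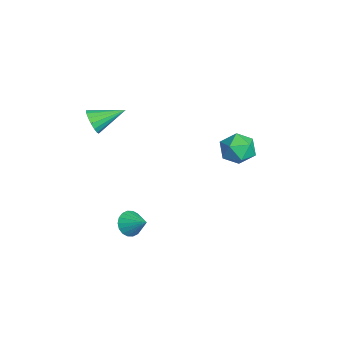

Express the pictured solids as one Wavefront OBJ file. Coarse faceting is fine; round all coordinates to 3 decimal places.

v 0.376 -2.328 -1.349
v 0.724 -2.264 -1.834
v 1.024 -1.772 -0.811
v 0.559 -2.055 -1.851
v 0.358 -1.9 -1.769
v 0.16 -1.829 -1.604
v 0.005 -1.858 -1.389
v -0.076 -1.979 -1.165
v -0.068 -2.17 -0.978
v 0.028 -2.392 -0.865
v 0.193 -2.601 -0.848
v 0.394 -2.756 -0.93
v 0.592 -2.827 -1.095
v 0.746 -2.798 -1.31
v 0.828 -2.677 -1.534
v 0.82 -2.486 -1.721
v -3.835 -3.3 1.605
v -3.472 -3.1 1.144
v -3.865 -1.98 2.155
v -3.747 -3.062 1.039
v -4.042 -3.079 1.064
v -4.29 -3.147 1.213
v -4.434 -3.249 1.451
v -4.44 -3.363 1.725
v -4.308 -3.463 1.971
v -4.068 -3.525 2.134
v -3.774 -3.536 2.175
v -3.495 -3.493 2.086
v -3.293 -3.405 1.887
v -3.216 -3.293 1.623
v -3.28 -3.183 1.355
v -2.204 2.732 0.808
v -1.86 2.34 0.174
v -3.4 2.3 0.426
v -3.056 1.908 -0.208
v -2.924 1.645 0.558
v -2.185 1.912 0.794
v -3.075 2.728 -0.194
v -2.336 2.995 0.042
v -2.398 2.338 -0.445
v -2.306 1.668 0.02
v -2.954 2.972 0.58
v -2.862 2.302 1.045
f 2 1 4
f 2 4 3
f 4 1 5
f 4 5 3
f 5 1 6
f 5 6 3
f 6 1 7
f 6 7 3
f 7 1 8
f 7 8 3
f 8 1 9
f 8 9 3
f 9 1 10
f 9 10 3
f 10 1 11
f 10 11 3
f 11 1 12
f 11 12 3
f 12 1 13
f 12 13 3
f 13 1 14
f 13 14 3
f 14 1 15
f 14 15 3
f 15 1 16
f 15 16 3
f 16 1 2
f 16 2 3
f 18 17 20
f 18 20 19
f 20 17 21
f 20 21 19
f 21 17 22
f 21 22 19
f 22 17 23
f 22 23 19
f 23 17 24
f 23 24 19
f 24 17 25
f 24 25 19
f 25 17 26
f 25 26 19
f 26 17 27
f 26 27 19
f 27 17 28
f 27 28 19
f 28 17 29
f 28 29 19
f 29 17 30
f 29 30 19
f 30 17 31
f 30 31 19
f 31 17 18
f 31 18 19
f 32 43 37
f 32 37 33
f 32 33 39
f 32 39 42
f 32 42 43
f 33 37 41
f 37 43 36
f 43 42 34
f 42 39 38
f 39 33 40
f 35 41 36
f 35 36 34
f 35 34 38
f 35 38 40
f 35 40 41
f 36 41 37
f 34 36 43
f 38 34 42
f 40 38 39
f 41 40 33



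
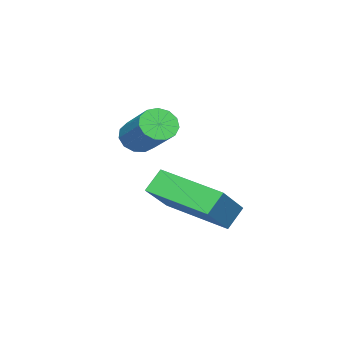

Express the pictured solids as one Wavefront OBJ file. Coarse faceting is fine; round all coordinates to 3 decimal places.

v -0.169 -0.14 2.613
v 0.126 -0.57 2.909
v 0.883 0.549 3.783
v 0.589 0.98 3.487
v 0.317 -0.491 2.641
v 1.074 0.628 3.516
v 0.354 -0.3 2.365
v 1.111 0.82 3.24
v 0.225 -0.058 2.167
v 0.982 1.062 3.042
v -0.029 0.158 2.111
v 0.728 1.277 2.986
v -0.328 0.28 2.214
v 0.43 1.399 3.089
v -0.575 0.268 2.443
v 0.182 1.387 3.318
v -0.694 0.127 2.727
v 0.063 1.246 3.602
v -0.646 -0.099 2.974
v 0.111 1.02 3.849
v -0.447 -0.337 3.106
v 0.311 0.782 3.981
v -0.159 -0.513 3.082
v 0.599 0.606 3.957
v -0.966 0.304 -0.253
v -1.503 0.494 0.418
v -0.772 2.409 -0.694
v -1.308 2.6 -0.023
v 0.388 0.4 0.803
v -0.148 0.591 1.474
v 0.583 2.506 0.362
v 0.046 2.696 1.033
f 2 1 5
f 2 5 3
f 3 5 6
f 3 6 4
f 5 1 7
f 5 7 6
f 6 7 8
f 6 8 4
f 7 1 9
f 7 9 8
f 8 9 10
f 8 10 4
f 9 1 11
f 9 11 10
f 10 11 12
f 10 12 4
f 11 1 13
f 11 13 12
f 12 13 14
f 12 14 4
f 13 1 15
f 13 15 14
f 14 15 16
f 14 16 4
f 15 1 17
f 15 17 16
f 16 17 18
f 16 18 4
f 17 1 19
f 17 19 18
f 18 19 20
f 18 20 4
f 19 1 21
f 19 21 20
f 20 21 22
f 20 22 4
f 21 1 23
f 21 23 22
f 22 23 24
f 22 24 4
f 23 1 2
f 23 2 24
f 24 2 3
f 24 3 4
f 26 28 25
f 29 26 25
f 25 28 27
f 27 29 25
f 26 32 28
f 30 26 29
f 30 32 26
f 28 32 27
f 31 29 27
f 27 32 31
f 31 30 29
f 32 30 31



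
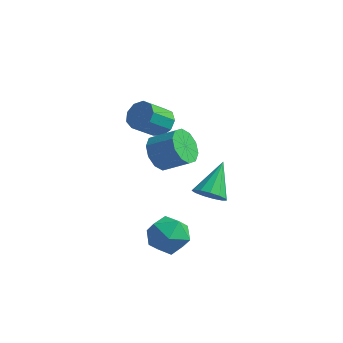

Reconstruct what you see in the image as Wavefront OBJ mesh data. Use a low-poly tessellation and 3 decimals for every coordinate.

v -0.001 -2.883 -2.652
v 1.035 -3.331 -2.988
v -0.075 -4.129 -1.212
v 0.961 -4.577 -1.548
v 0.909 -3.492 -1.093
v 0.955 -2.722 -1.983
v 0.005 -4.738 -2.217
v 0.051 -3.968 -3.107
v 1.039 -4.478 -2.719
v 1.597 -3.708 -2.024
v -0.637 -3.752 -2.176
v -0.079 -2.982 -1.481
v 2.468 -3.538 1.372
v 3.136 -3.842 1.78
v 2.392 -2.022 2.628
v 3.305 -3.555 1.444
v 3.208 -3.263 1.084
v 2.876 -3.058 0.817
v 2.414 -3.005 0.725
v 1.97 -3.122 0.839
v 1.684 -3.371 1.123
v 1.647 -3.673 1.485
v 1.87 -3.932 1.812
v 2.284 -4.066 1.999
v 2.756 -4.033 1.987
v -3.181 2.349 0.624
v -2.414 1.939 0.618
v -2.992 0.841 1.69
v -3.759 1.251 1.696
v -2.418 2.356 1.042
v -2.996 1.258 2.115
v -2.779 2.77 1.271
v -3.358 1.672 2.343
v -3.329 2.987 1.197
v -3.907 1.889 2.269
v -3.809 2.905 0.855
v -4.387 1.807 1.927
v -3.995 2.563 0.404
v -4.573 1.466 1.477
v -3.8 2.121 0.057
v -4.379 1.024 1.129
v -3.316 1.786 -0.025
v -3.894 0.688 1.047
v -2.768 1.714 0.196
v -3.347 0.616 1.268
v -0.78 -2.256 2.254
v -0.408 -1.69 1.505
v 0.833 -1.459 2.296
v 0.46 -2.024 3.046
v -0.724 -1.315 1.891
v 0.517 -1.084 2.682
v -1.062 -1.299 2.415
v 0.179 -1.068 3.207
v -1.292 -1.648 2.879
v -0.051 -1.417 3.67
v -1.327 -2.23 3.103
v -0.086 -1.999 3.895
v -1.153 -2.821 3.004
v 0.088 -2.59 3.795
v -0.837 -3.196 2.618
v 0.404 -2.965 3.409
v -0.499 -3.212 2.093
v 0.742 -2.981 2.885
v -0.269 -2.863 1.63
v 0.972 -2.632 2.421
v -0.234 -2.281 1.405
v 1.007 -2.05 2.197
f 1 12 6
f 1 6 2
f 1 2 8
f 1 8 11
f 1 11 12
f 2 6 10
f 6 12 5
f 12 11 3
f 11 8 7
f 8 2 9
f 4 10 5
f 4 5 3
f 4 3 7
f 4 7 9
f 4 9 10
f 5 10 6
f 3 5 12
f 7 3 11
f 9 7 8
f 10 9 2
f 14 13 16
f 14 16 15
f 16 13 17
f 16 17 15
f 17 13 18
f 17 18 15
f 18 13 19
f 18 19 15
f 19 13 20
f 19 20 15
f 20 13 21
f 20 21 15
f 21 13 22
f 21 22 15
f 22 13 23
f 22 23 15
f 23 13 24
f 23 24 15
f 24 13 25
f 24 25 15
f 25 13 14
f 25 14 15
f 27 26 30
f 27 30 28
f 28 30 31
f 28 31 29
f 30 26 32
f 30 32 31
f 31 32 33
f 31 33 29
f 32 26 34
f 32 34 33
f 33 34 35
f 33 35 29
f 34 26 36
f 34 36 35
f 35 36 37
f 35 37 29
f 36 26 38
f 36 38 37
f 37 38 39
f 37 39 29
f 38 26 40
f 38 40 39
f 39 40 41
f 39 41 29
f 40 26 42
f 40 42 41
f 41 42 43
f 41 43 29
f 42 26 44
f 42 44 43
f 43 44 45
f 43 45 29
f 44 26 27
f 44 27 45
f 45 27 28
f 45 28 29
f 47 46 50
f 47 50 48
f 48 50 51
f 48 51 49
f 50 46 52
f 50 52 51
f 51 52 53
f 51 53 49
f 52 46 54
f 52 54 53
f 53 54 55
f 53 55 49
f 54 46 56
f 54 56 55
f 55 56 57
f 55 57 49
f 56 46 58
f 56 58 57
f 57 58 59
f 57 59 49
f 58 46 60
f 58 60 59
f 59 60 61
f 59 61 49
f 60 46 62
f 60 62 61
f 61 62 63
f 61 63 49
f 62 46 64
f 62 64 63
f 63 64 65
f 63 65 49
f 64 46 66
f 64 66 65
f 65 66 67
f 65 67 49
f 66 46 47
f 66 47 67
f 67 47 48
f 67 48 49



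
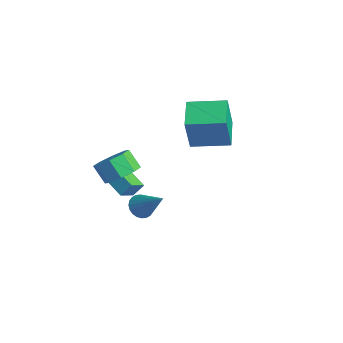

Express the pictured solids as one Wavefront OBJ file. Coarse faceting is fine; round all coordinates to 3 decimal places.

v -2.153 3.686 1.242
v -1.87 3.171 3.311
v -0.895 5.362 1.487
v -0.612 4.847 3.555
v -0.688 2.653 0.785
v -0.405 2.138 2.853
v 0.57 4.329 1.029
v 0.853 3.814 3.098
v -0.274 -1.561 0.547
v 0.45 -1.316 1.223
v -0.322 -1.533 2.129
v -1.046 -1.779 1.453
v 0.022 -0.7 1.006
v -0.75 -0.917 1.912
v -0.579 -0.588 0.52
v -1.351 -0.806 1.426
v -1.001 -1.047 0.05
v -1.773 -1.264 0.956
v -0.998 -1.807 -0.129
v -1.77 -2.024 0.777
v -0.57 -2.423 0.088
v -1.342 -2.64 0.994
v 0.031 -2.534 0.574
v -0.741 -2.752 1.48
v 0.453 -2.076 1.044
v -0.319 -2.293 1.95
v -3.473 -0.351 -1.902
v -3.124 -1.292 -1.282
v -3.271 0.183 -1.206
v -2.921 -0.759 -0.587
v -1.719 -0.141 -2.573
v -1.369 -1.083 -1.954
v -1.516 0.392 -1.878
v -1.167 -0.549 -1.258
v 2.806 -2.354 0.594
v 3.307 -2.373 0.092
v 4.194 -1.966 1.966
v 3.236 -2.105 0.088
v 3.1 -1.875 0.161
v 2.919 -1.718 0.3
v 2.721 -1.658 0.483
v 2.535 -1.703 0.684
v 2.391 -1.848 0.871
v 2.31 -2.07 1.016
v 2.304 -2.335 1.097
v 2.375 -2.603 1.101
v 2.511 -2.833 1.028
v 2.692 -2.99 0.889
v 2.89 -3.05 0.705
v 3.076 -3.004 0.505
v 3.22 -2.86 0.318
v 3.301 -2.638 0.173
f 2 4 1
f 5 2 1
f 1 4 3
f 3 5 1
f 2 8 4
f 6 2 5
f 6 8 2
f 4 8 3
f 7 5 3
f 3 8 7
f 7 6 5
f 8 6 7
f 10 9 13
f 10 13 11
f 11 13 14
f 11 14 12
f 13 9 15
f 13 15 14
f 14 15 16
f 14 16 12
f 15 9 17
f 15 17 16
f 16 17 18
f 16 18 12
f 17 9 19
f 17 19 18
f 18 19 20
f 18 20 12
f 19 9 21
f 19 21 20
f 20 21 22
f 20 22 12
f 21 9 23
f 21 23 22
f 22 23 24
f 22 24 12
f 23 9 25
f 23 25 24
f 24 25 26
f 24 26 12
f 25 9 10
f 25 10 26
f 26 10 11
f 26 11 12
f 28 30 27
f 31 28 27
f 27 30 29
f 29 31 27
f 28 34 30
f 32 28 31
f 32 34 28
f 30 34 29
f 33 31 29
f 29 34 33
f 33 32 31
f 34 32 33
f 36 35 38
f 36 38 37
f 38 35 39
f 38 39 37
f 39 35 40
f 39 40 37
f 40 35 41
f 40 41 37
f 41 35 42
f 41 42 37
f 42 35 43
f 42 43 37
f 43 35 44
f 43 44 37
f 44 35 45
f 44 45 37
f 45 35 46
f 45 46 37
f 46 35 47
f 46 47 37
f 47 35 48
f 47 48 37
f 48 35 49
f 48 49 37
f 49 35 50
f 49 50 37
f 50 35 51
f 50 51 37
f 51 35 52
f 51 52 37
f 52 35 36
f 52 36 37

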